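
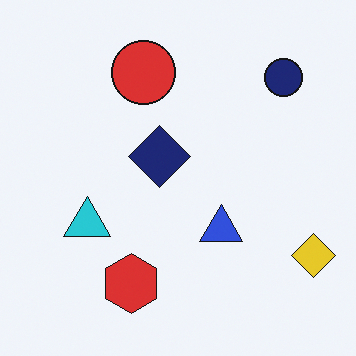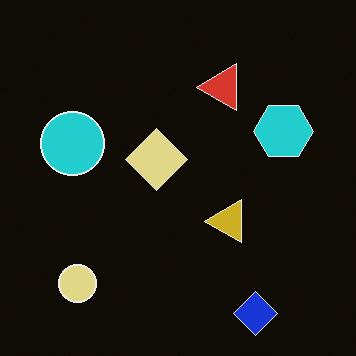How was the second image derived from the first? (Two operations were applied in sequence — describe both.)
The image was color-inverted (negative), then transposed (reflected across the top-left ↔ bottom-right diagonal).

The light background has become dark and every shape's color is its complement — a photographic negative. Shapes have swapped their row and column positions — what was in the top-right is now in the bottom-left — a diagonal reflection.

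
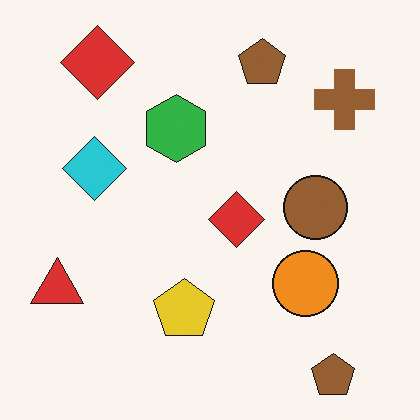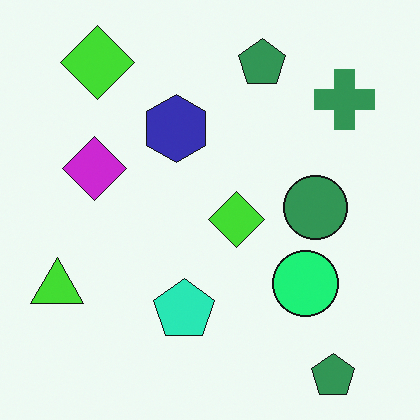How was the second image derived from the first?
The transformation is: hue-shifted noticeably.

Every shape's color has rotated by the same amount around the hue wheel — a uniform hue shift.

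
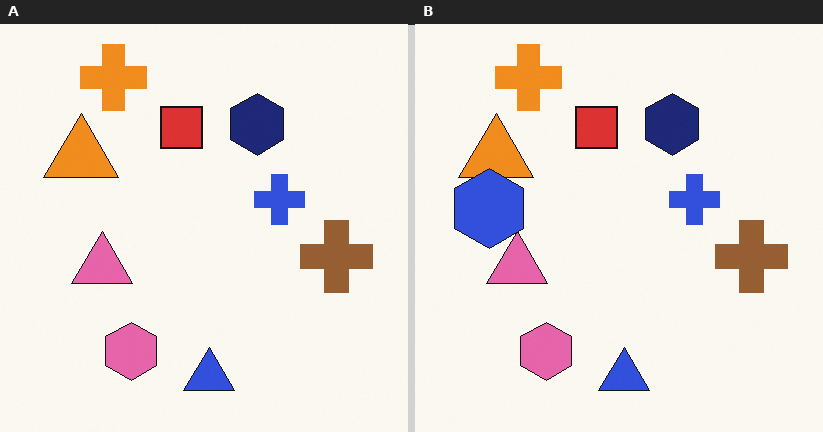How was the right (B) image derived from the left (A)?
This is the original image overlaid with an additional blue hexagon.

A blue hexagon appears in the right (B) image that is absent from the left (A).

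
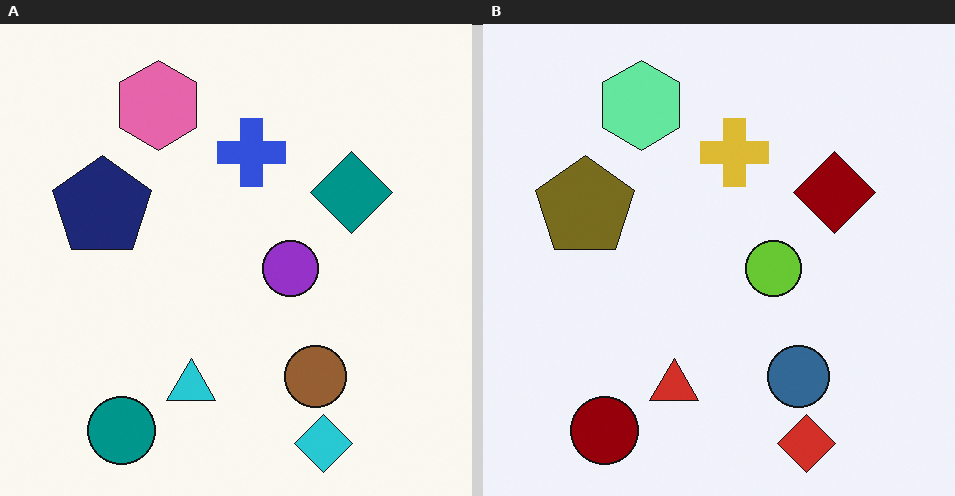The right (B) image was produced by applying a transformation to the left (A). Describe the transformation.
The transformation is: hue-shifted by a large amount.

Every shape's color has rotated by the same amount around the hue wheel — a uniform hue shift.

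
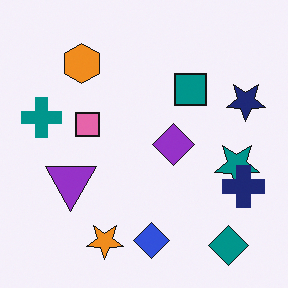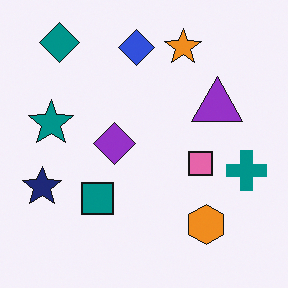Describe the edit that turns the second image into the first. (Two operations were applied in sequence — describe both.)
Rotated 180°, then overlaid with an additional navy cross.

The teal diamond sits in the top-left of the second image and the bottom-right of the first — consistent with a whole-image 180° rotation. A navy cross appears in the first image that is absent from the second.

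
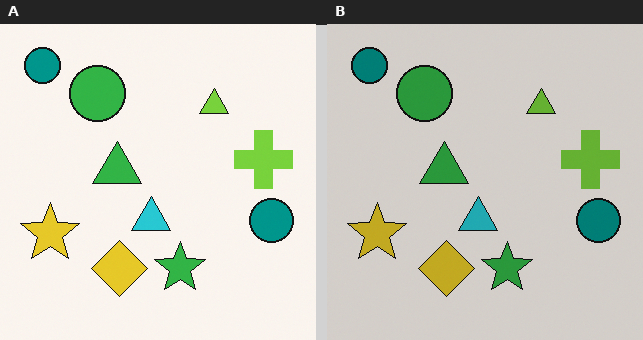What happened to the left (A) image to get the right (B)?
The transformation is: slightly darkened.

Every pixel — background and shapes alike — is uniformly darkened.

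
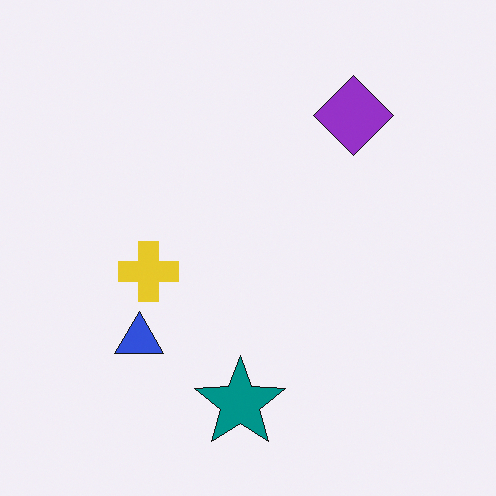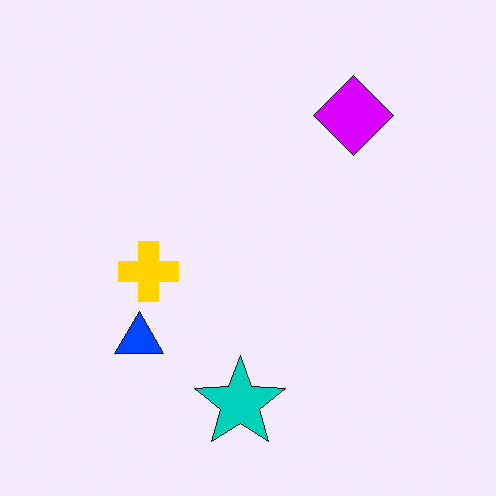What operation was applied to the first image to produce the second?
The second image is the first made much more vivid (saturation change).

All colors are more vivid — a global saturation change.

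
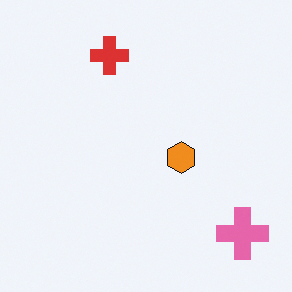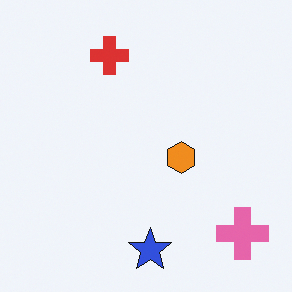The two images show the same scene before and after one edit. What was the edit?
The image was overlaid with an additional blue star.

A blue star appears in the second image that is absent from the first.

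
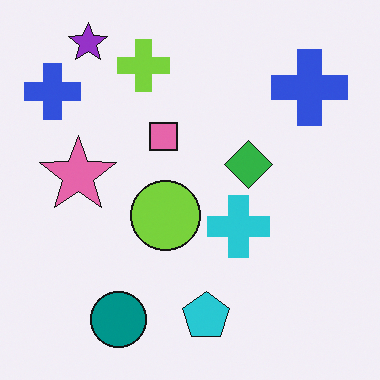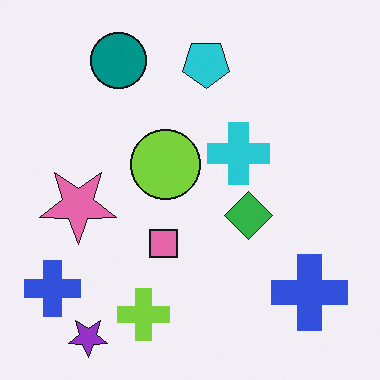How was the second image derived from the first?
Flipped vertically (top ↔ bottom).

The purple star is in the top-left of the first image and the bottom-left of the second — shapes on opposite sides of the horizontal midline have swapped in a mirror flip.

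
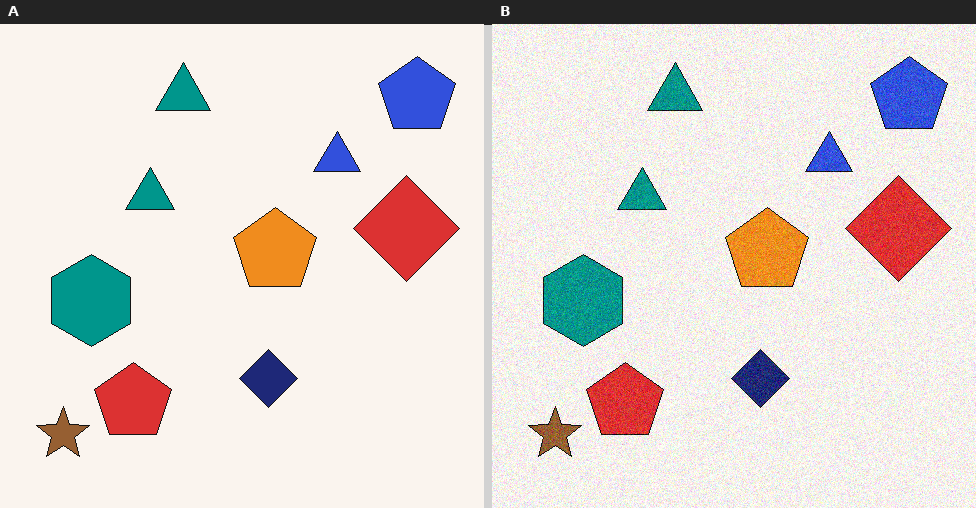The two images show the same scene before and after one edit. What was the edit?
The image was degraded with visible gaussian noise.

Random speckle covers the whole image, including the flat background.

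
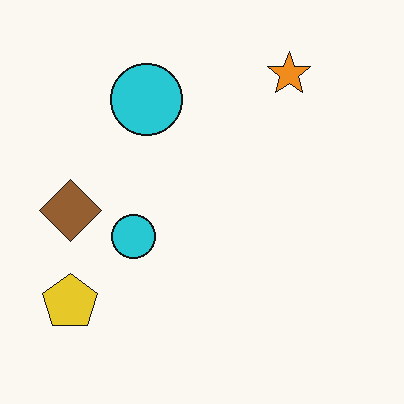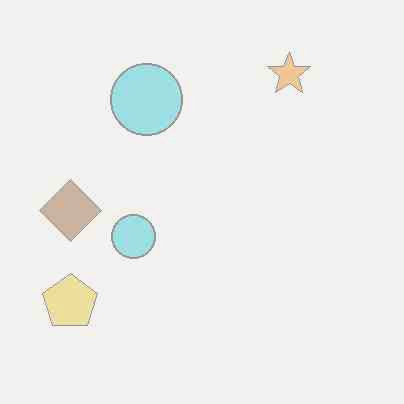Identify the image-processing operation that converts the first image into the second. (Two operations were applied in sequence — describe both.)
It was heavily JPEG-compressed with obvious blocking artifacts, then given much lower contrast.

Blocky 8×8 compression artifacts appear around shape edges and the flat background shows ringing — characteristic JPEG degradation. Tones are pushed toward mid-grey across the whole image — a global contrast change.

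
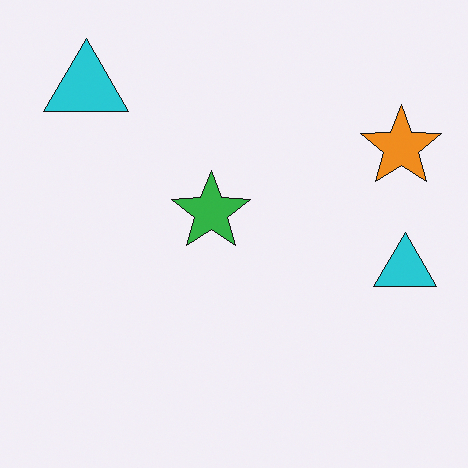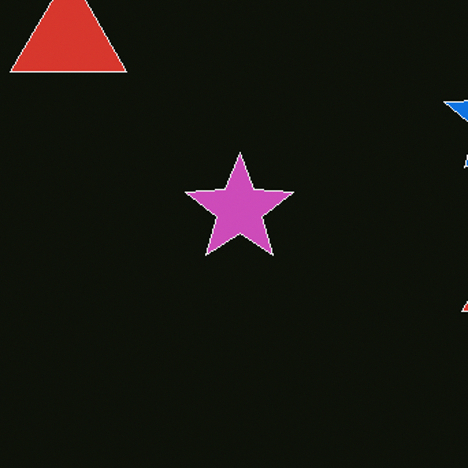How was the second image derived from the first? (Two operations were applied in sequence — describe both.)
Color-inverted (negative), then cropped to a modestly smaller region and rescaled.

The light background has become dark and every shape's color is its complement — a photographic negative. The visible shapes are larger and the field of view is narrower; shapes near the original edges may be partly or wholly outside the frame — a crop-and-rescale.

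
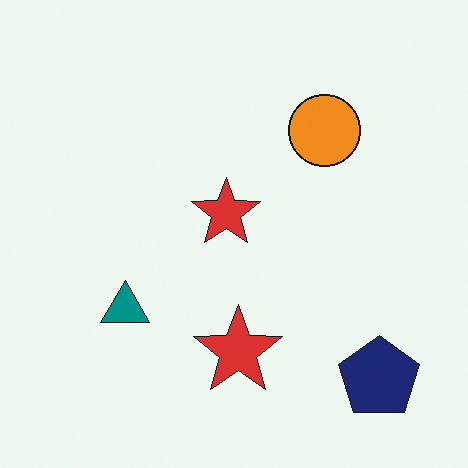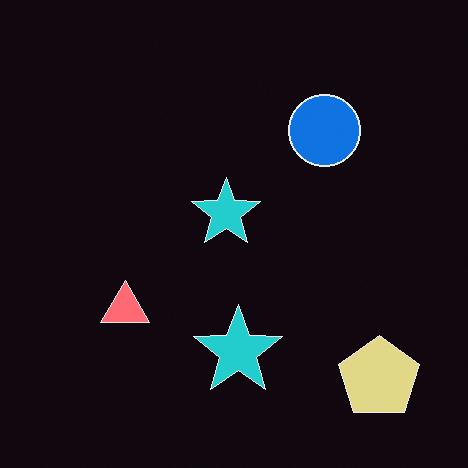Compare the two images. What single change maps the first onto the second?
It was color-inverted (negative).

The light background has become dark and every shape's color is its complement — a photographic negative.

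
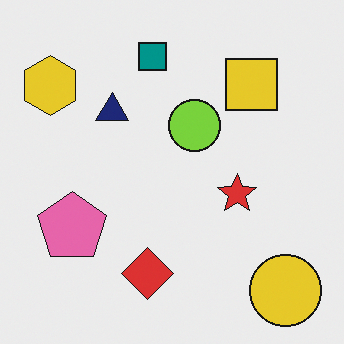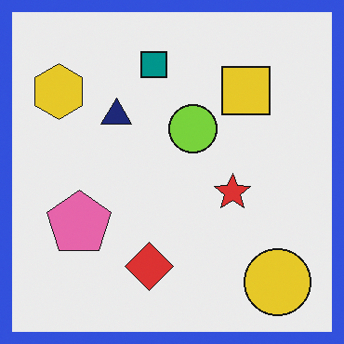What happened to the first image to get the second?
The image was framed with a blue border.

A solid blue frame runs around the edge of the second image, with the content slightly shrunk inside it.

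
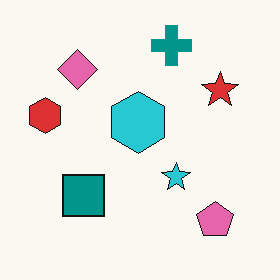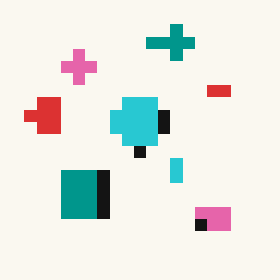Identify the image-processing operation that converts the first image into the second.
The image was heavily pixelated into large blocks.

Shapes are reduced to large square blocks; fine edges and outlines are lost — a downscale-then-upscale (mosaic) effect.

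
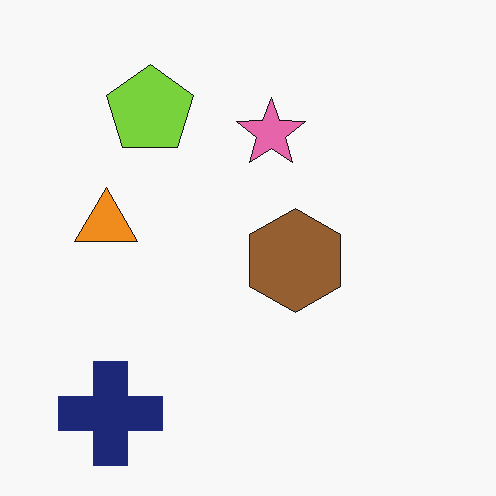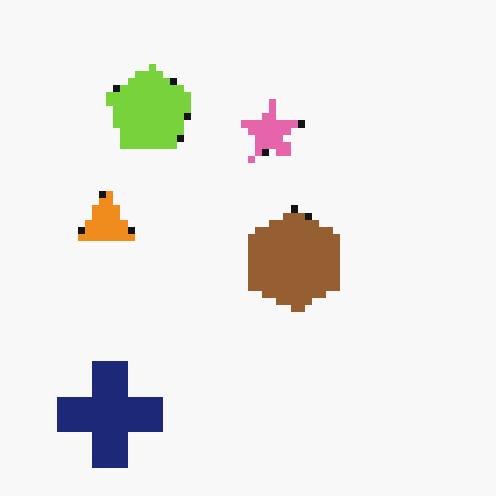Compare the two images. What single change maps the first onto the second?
This is the original image pixelated into visible square blocks.

Shapes are reduced to large square blocks; fine edges and outlines are lost — a downscale-then-upscale (mosaic) effect.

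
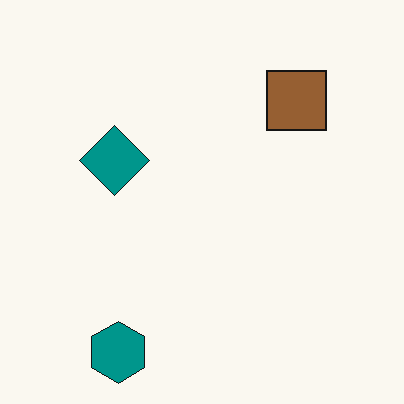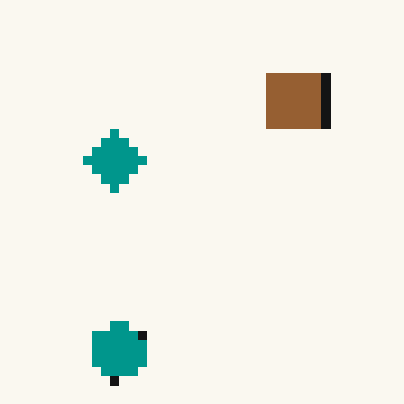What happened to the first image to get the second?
The image was heavily pixelated into large blocks.

Shapes are reduced to large square blocks; fine edges and outlines are lost — a downscale-then-upscale (mosaic) effect.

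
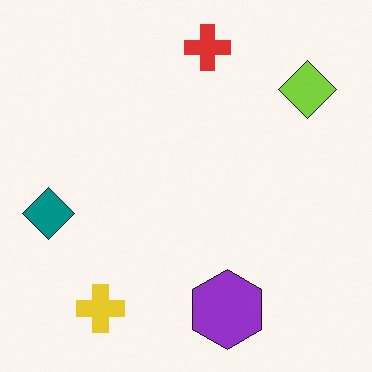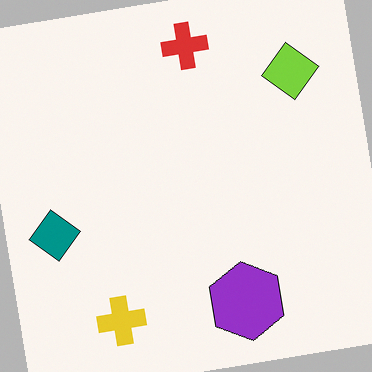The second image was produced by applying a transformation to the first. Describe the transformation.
This is the original image rotated counter-clockwise by a slight angle.

Every shape is tilted by the same angle and the image corners show triangular fill wedges — a whole-image rotation by a non-right angle.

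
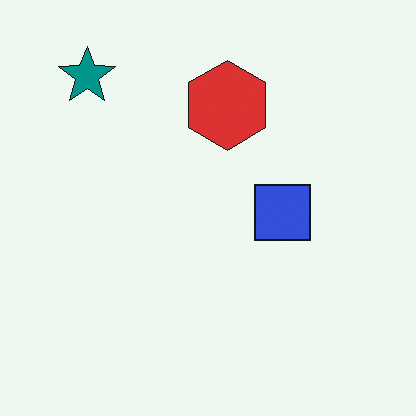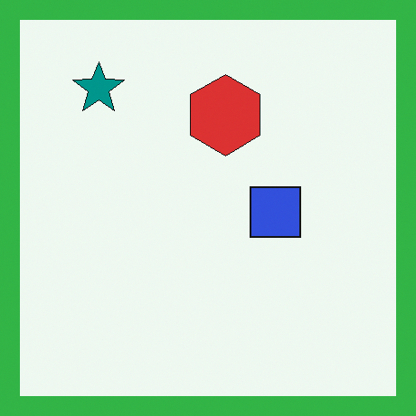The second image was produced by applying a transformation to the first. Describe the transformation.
The transformation is: framed with a green border.

A solid green frame runs around the edge of the second image, with the content slightly shrunk inside it.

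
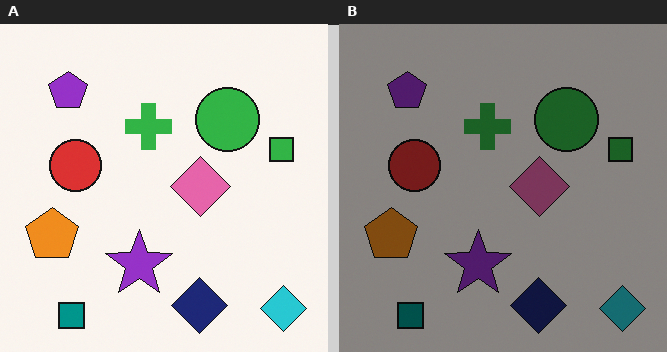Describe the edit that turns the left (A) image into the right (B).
The right (B) image is the left (A) noticeably darkened.

Every pixel — background and shapes alike — is uniformly darkened.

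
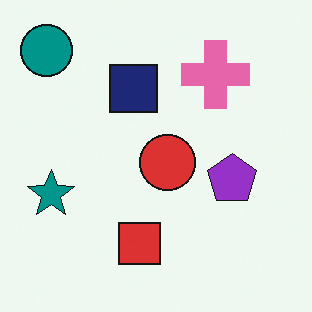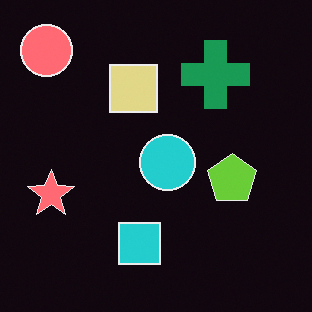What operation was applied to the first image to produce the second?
The transformation is: color-inverted (negative).

The light background has become dark and every shape's color is its complement — a photographic negative.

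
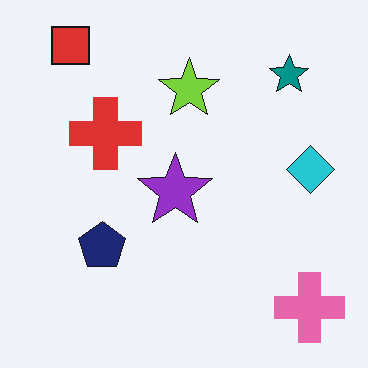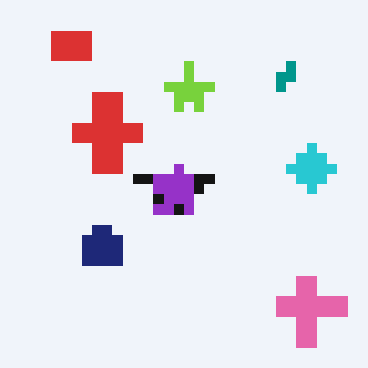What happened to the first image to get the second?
Heavily pixelated into large blocks.

Shapes are reduced to large square blocks; fine edges and outlines are lost — a downscale-then-upscale (mosaic) effect.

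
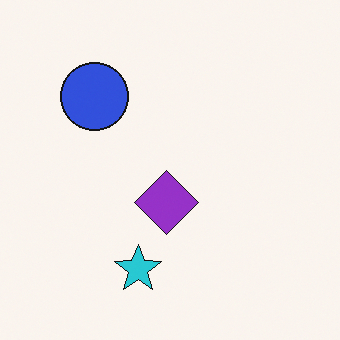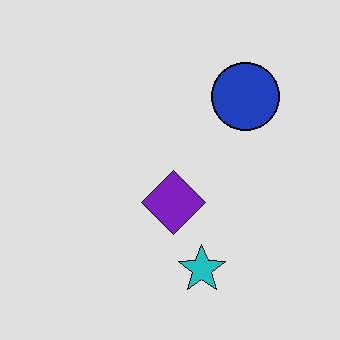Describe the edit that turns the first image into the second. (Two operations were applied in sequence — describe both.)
It was flipped horizontally (left ↔ right), then posterized to a reduced palette.

The blue circle is in the top-left of the first image and the top-right of the second — shapes on opposite sides of the vertical midline have swapped in a mirror flip. Each flat color has snapped to a coarser quantized level — most visibly, the near-white background has dropped to a flat grey.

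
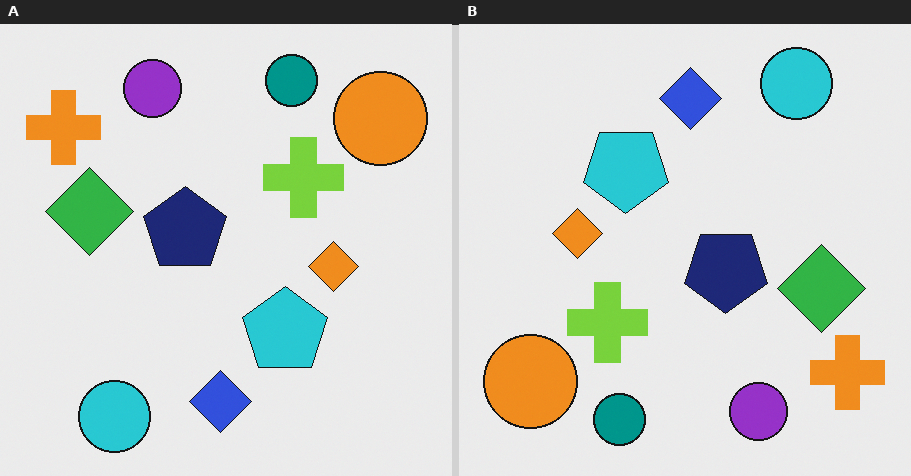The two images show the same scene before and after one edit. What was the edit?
The transformation is: rotated 180°.

The orange cross sits in the top-left of the left (A) image and the bottom-right of the right (B) — consistent with a whole-image 180° rotation.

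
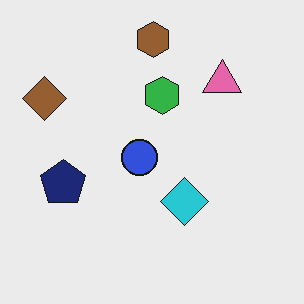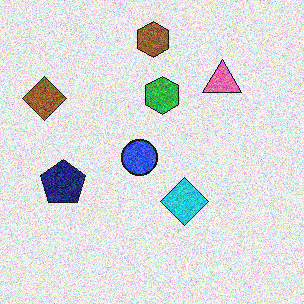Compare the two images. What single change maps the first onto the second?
The image was degraded with heavy additive noise.

Random speckle covers the whole image, including the flat background.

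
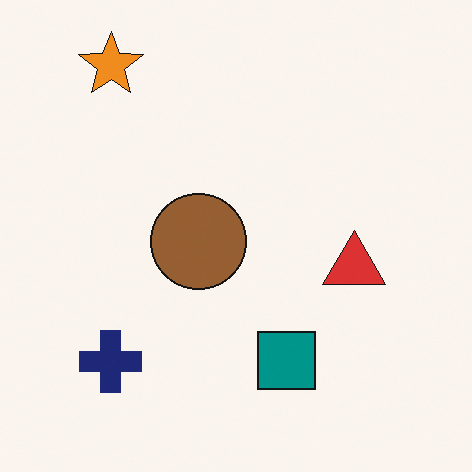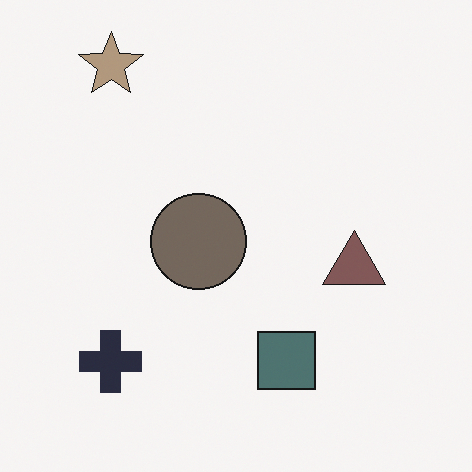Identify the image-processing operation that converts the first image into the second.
The image was made much more muted (saturation change).

All colors are more muted and greyish — a global saturation change.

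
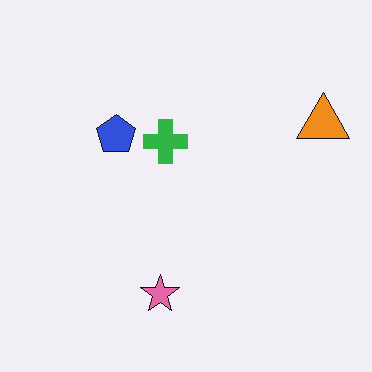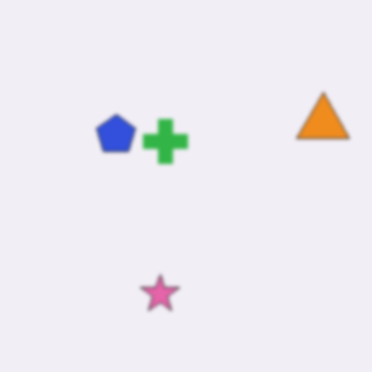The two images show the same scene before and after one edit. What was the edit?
This is the original image lightly blurred.

Shape edges and outlines are uniformly softened across the whole image.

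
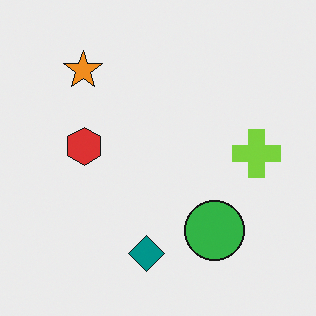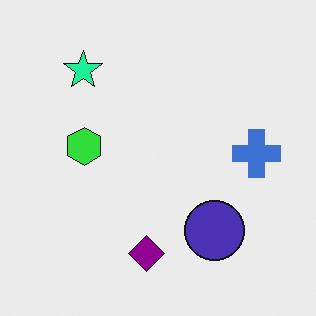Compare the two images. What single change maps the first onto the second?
The image was hue-shifted by a moderate amount.

Every shape's color has rotated by the same amount around the hue wheel — a uniform hue shift.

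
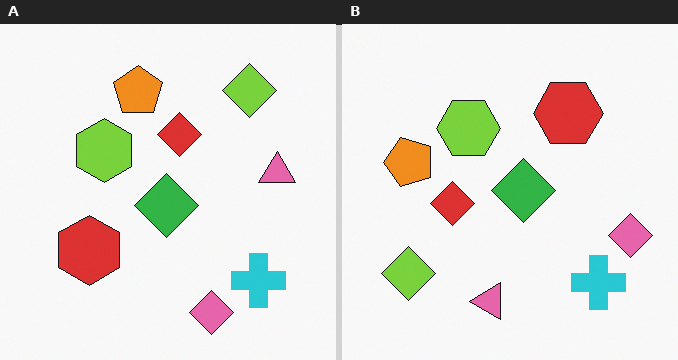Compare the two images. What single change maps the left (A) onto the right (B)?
The right (B) image is the left (A) transposed (reflected across the top-left ↔ bottom-right diagonal).

Shapes have swapped their row and column positions — what was in the top-right is now in the bottom-left — a diagonal reflection.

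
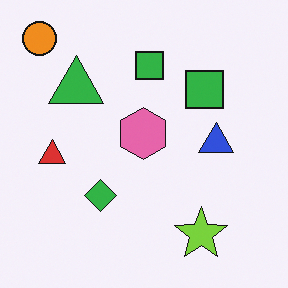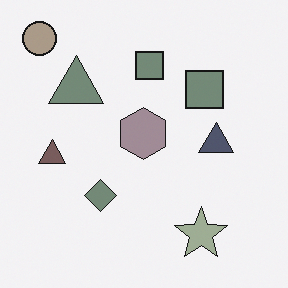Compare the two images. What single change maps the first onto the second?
The second image is the first heavily desaturated.

All colors are more muted and greyish — a global saturation change.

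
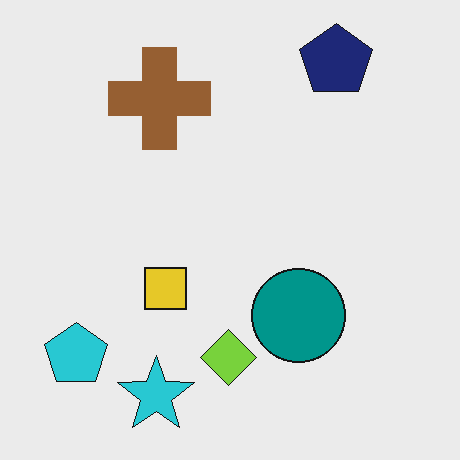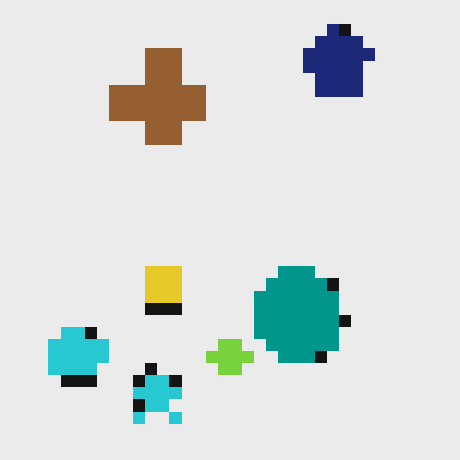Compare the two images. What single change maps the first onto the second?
The image was heavily pixelated into large blocks.

Shapes are reduced to large square blocks; fine edges and outlines are lost — a downscale-then-upscale (mosaic) effect.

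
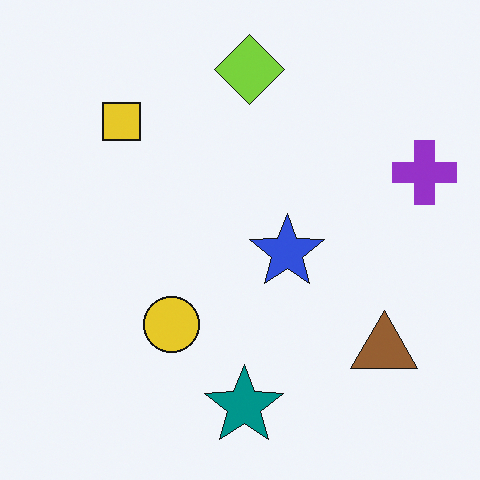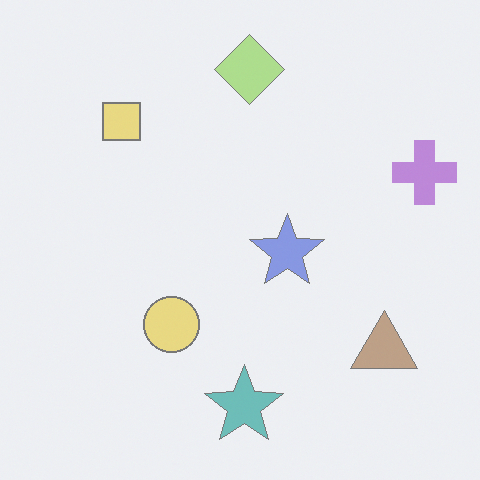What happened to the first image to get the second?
The image was washed out (contrast reduced).

Tones are pushed toward mid-grey across the whole image — a global contrast change.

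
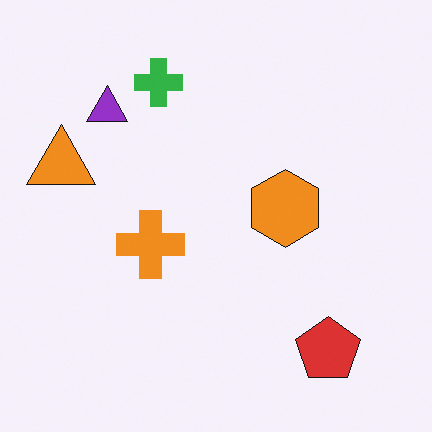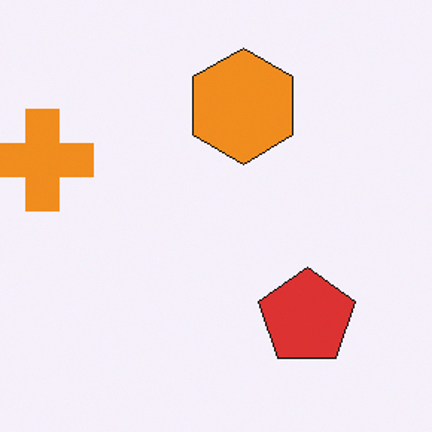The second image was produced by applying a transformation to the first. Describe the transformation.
The image was cropped to a modestly smaller region and rescaled.

The visible shapes are larger and the field of view is narrower; shapes near the original edges may be partly or wholly outside the frame — a crop-and-rescale.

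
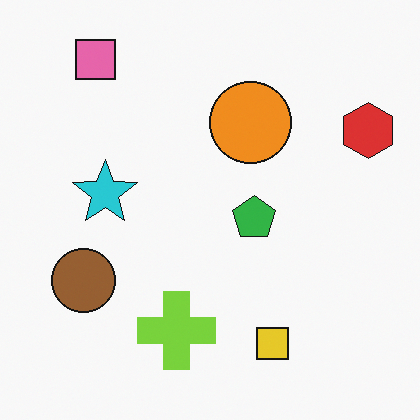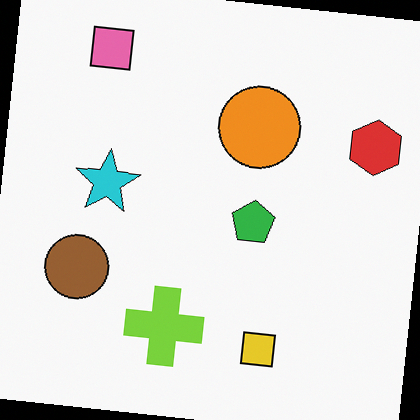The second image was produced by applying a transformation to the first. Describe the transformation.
The second image is the first rotated clockwise by a slight angle.

Every shape is tilted by the same angle and the image corners show triangular fill wedges — a whole-image rotation by a non-right angle.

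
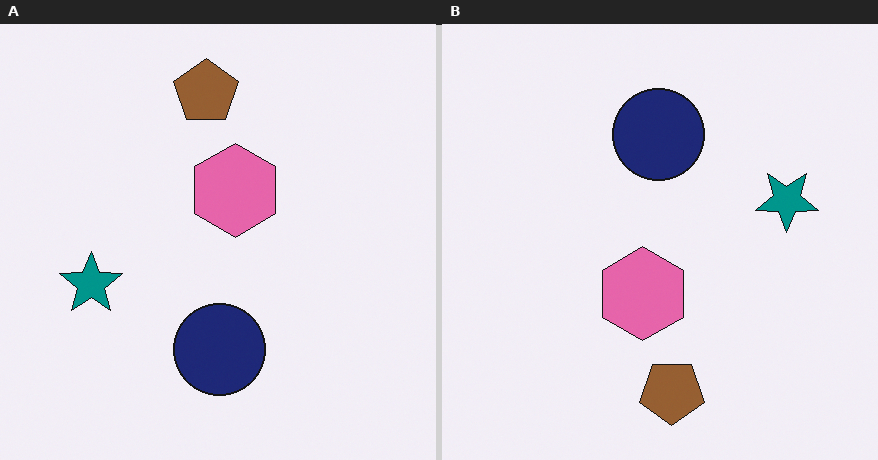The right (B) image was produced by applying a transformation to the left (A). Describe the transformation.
The image was rotated 180°.

The brown pentagon sits in the top of the left (A) image and the bottom of the right (B) — consistent with a whole-image 180° rotation.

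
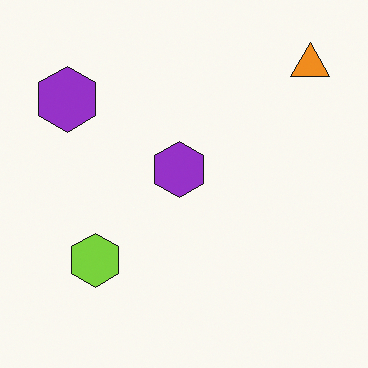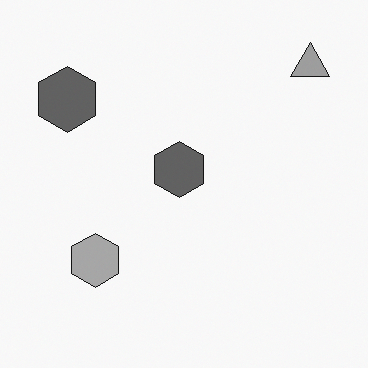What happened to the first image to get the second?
Converted to grayscale.

All color is removed — every shape is now a shade of grey.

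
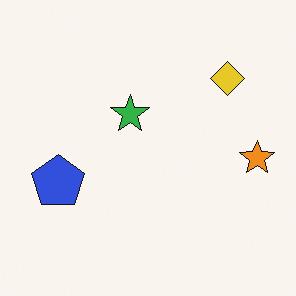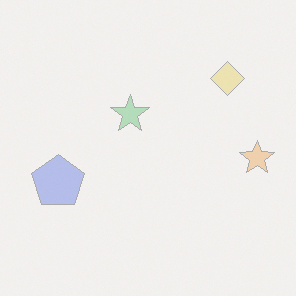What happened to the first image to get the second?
The image was washed out (contrast reduced).

Tones are pushed toward mid-grey across the whole image — a global contrast change.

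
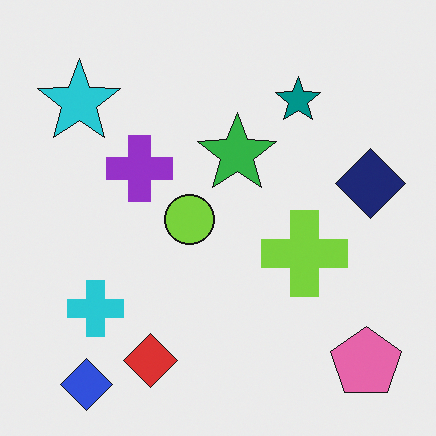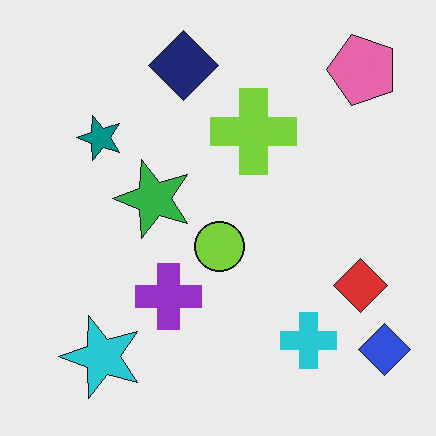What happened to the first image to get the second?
The image was rotated 90° counter-clockwise.

The blue diamond sits in the bottom-left of the first image and the bottom-right of the second — consistent with a whole-image 90° counter-clockwise rotation.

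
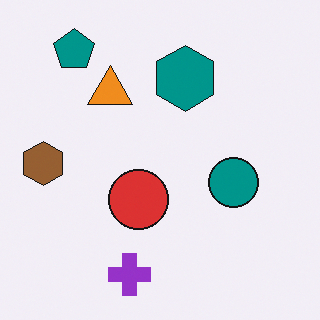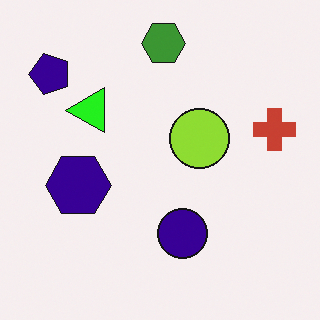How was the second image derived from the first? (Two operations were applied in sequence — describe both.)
The transformation is: transposed (reflected across the top-left ↔ bottom-right diagonal), then hue-shifted through roughly a third of the color wheel.

Shapes have swapped their row and column positions — what was in the top-right is now in the bottom-left — a diagonal reflection. Every shape's color has rotated by the same amount around the hue wheel — a uniform hue shift.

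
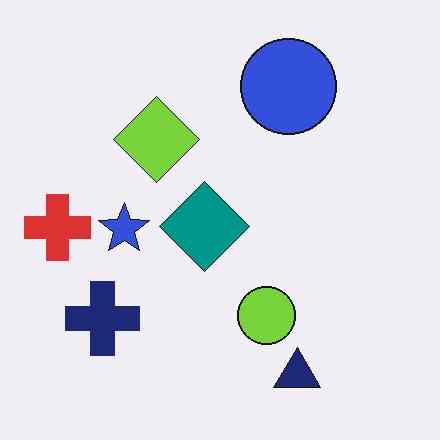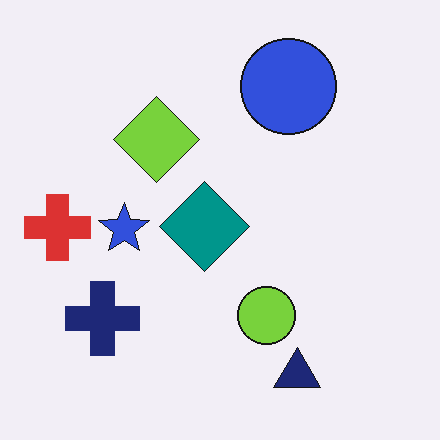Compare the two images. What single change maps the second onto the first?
The first image is the second JPEG-compressed with visible artifacts.

Blocky 8×8 compression artifacts appear around shape edges and the flat background shows ringing — characteristic JPEG degradation.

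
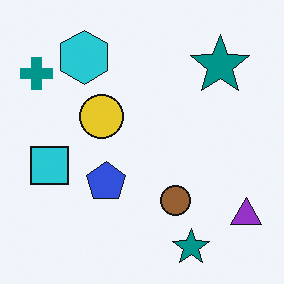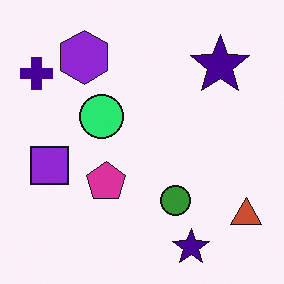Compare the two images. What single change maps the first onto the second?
The second image is the first hue-shifted through roughly a third of the color wheel.

Every shape's color has rotated by the same amount around the hue wheel — a uniform hue shift.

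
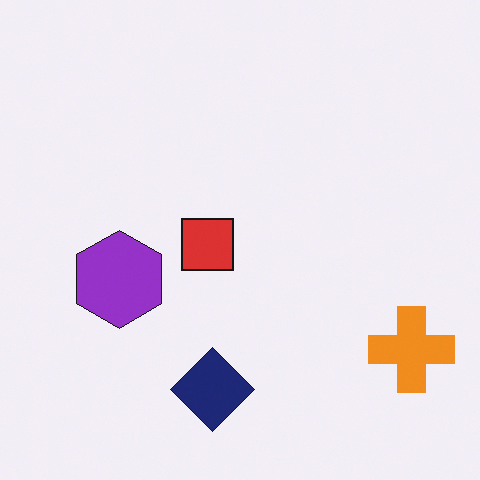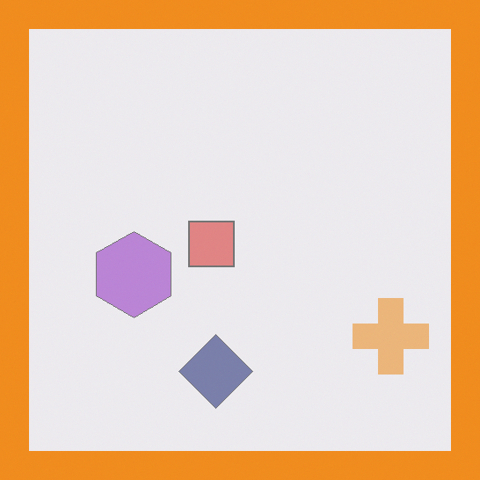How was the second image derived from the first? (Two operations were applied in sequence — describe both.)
Washed out (contrast reduced), then framed with a orange border.

Tones are pushed toward mid-grey across the whole image — a global contrast change. A solid orange frame runs around the edge of the second image, with the content slightly shrunk inside it.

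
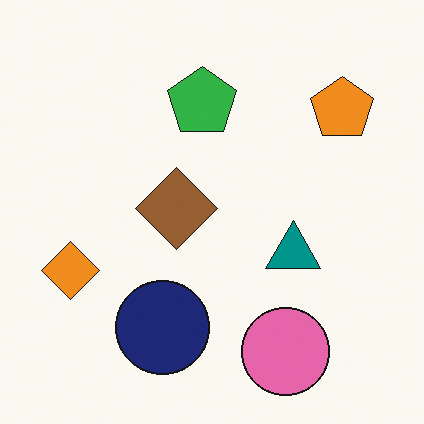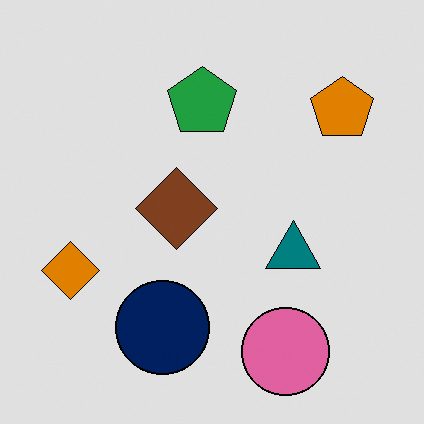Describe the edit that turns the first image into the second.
The image was posterized to a reduced palette.

Each flat color has snapped to a coarser quantized level — most visibly, the near-white background has dropped to a flat grey.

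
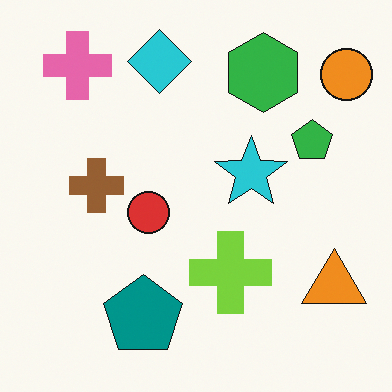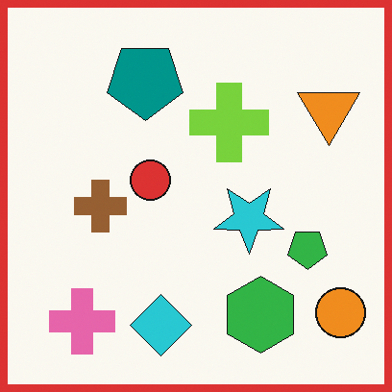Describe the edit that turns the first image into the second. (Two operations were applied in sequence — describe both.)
The image was flipped vertically (top ↔ bottom), then framed with a red border.

The cyan diamond is in the top of the first image and the bottom of the second — shapes on opposite sides of the horizontal midline have swapped in a mirror flip. A solid red frame runs around the edge of the second image, with the content slightly shrunk inside it.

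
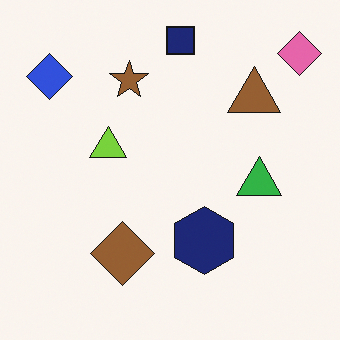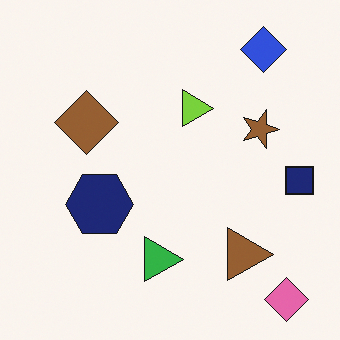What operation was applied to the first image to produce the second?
This is the original image rotated 90° clockwise.

The pink diamond sits in the top-right of the first image and the bottom-right of the second — consistent with a whole-image 90° clockwise rotation.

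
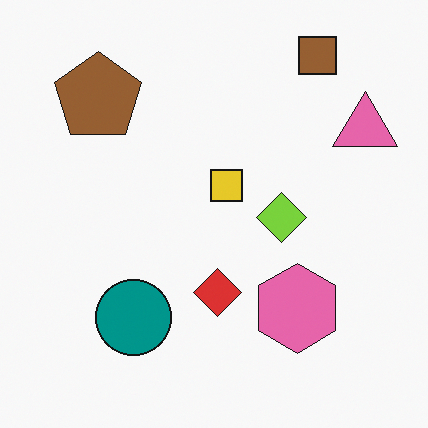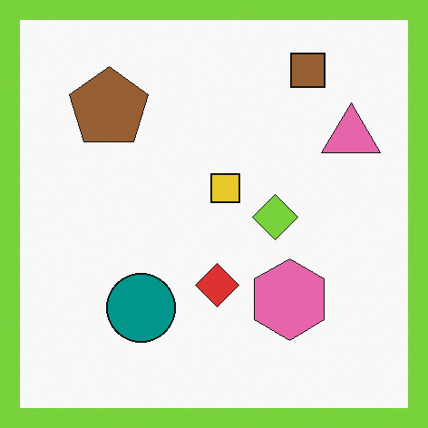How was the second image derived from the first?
It was framed with a lime border.

A solid lime frame runs around the edge of the second image, with the content slightly shrunk inside it.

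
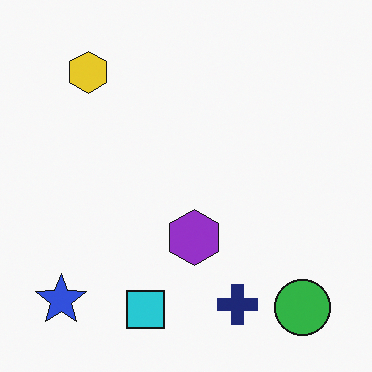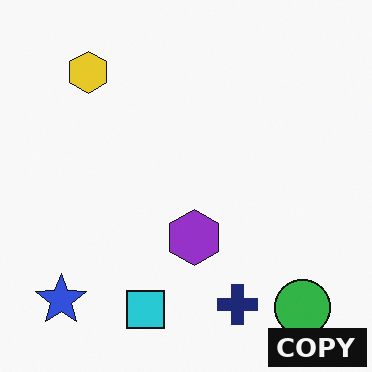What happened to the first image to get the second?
This is the original image watermarked with the text "COPY" in the lower-right corner.

A dark label reading "COPY" appears in the lower-right corner.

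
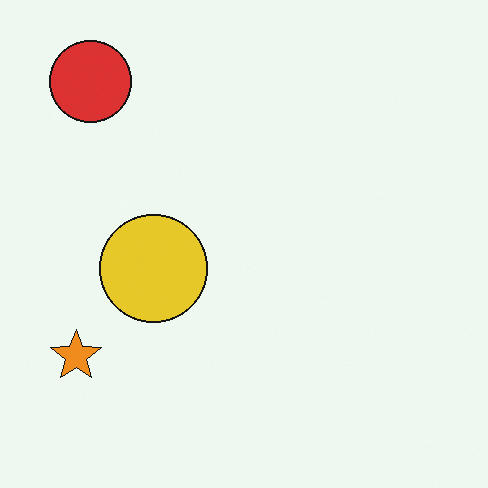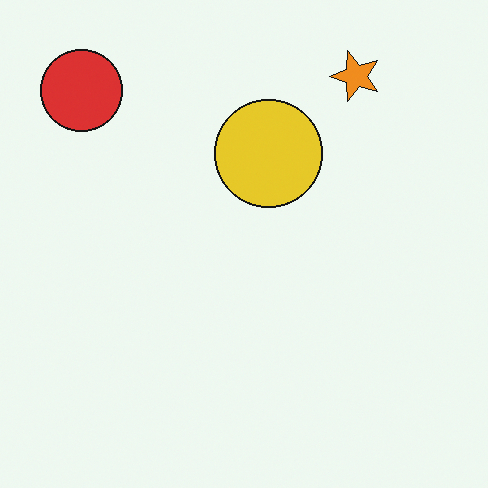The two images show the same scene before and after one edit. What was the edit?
The second image is the first transposed (reflected across the top-left ↔ bottom-right diagonal).

Shapes have swapped their row and column positions — what was in the top-right is now in the bottom-left — a diagonal reflection.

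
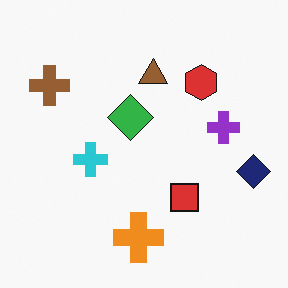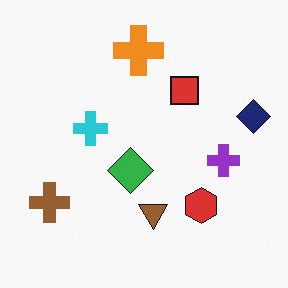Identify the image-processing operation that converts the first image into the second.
Flipped vertically (top ↔ bottom).

The orange cross is in the bottom of the first image and the top of the second — shapes on opposite sides of the horizontal midline have swapped in a mirror flip.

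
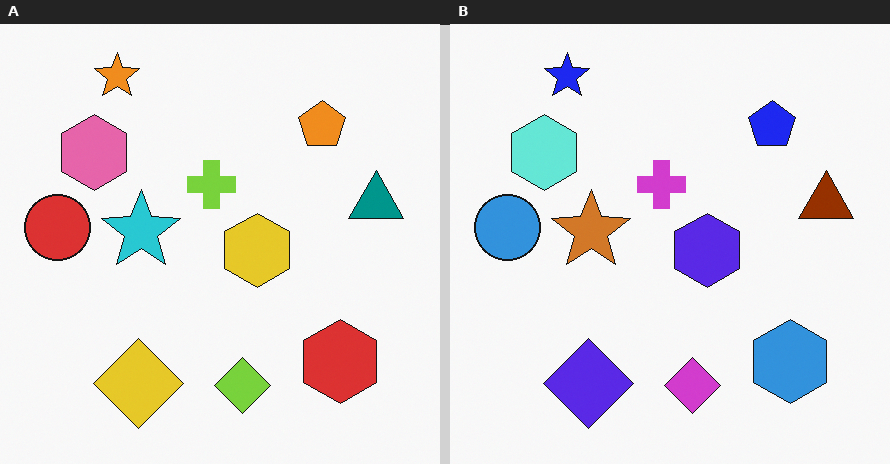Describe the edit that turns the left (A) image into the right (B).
The transformation is: hue-shifted by a large amount.

Every shape's color has rotated by the same amount around the hue wheel — a uniform hue shift.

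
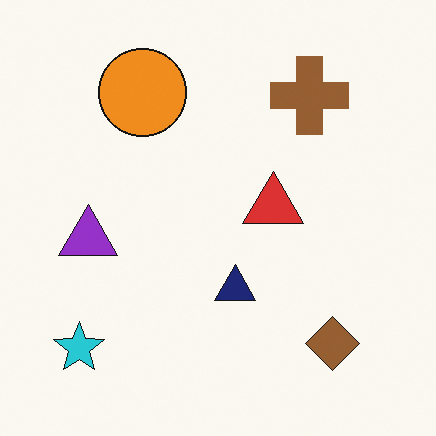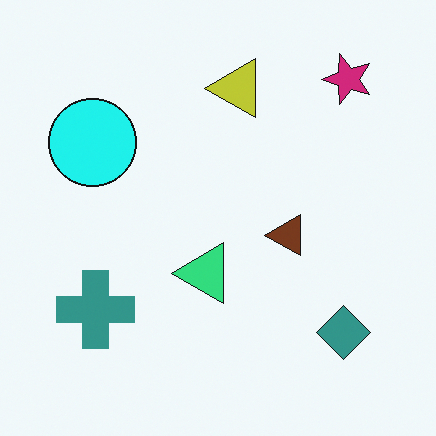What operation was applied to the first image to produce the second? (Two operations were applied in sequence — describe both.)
This is the original image transposed (reflected across the top-left ↔ bottom-right diagonal), then hue-shifted by a moderate amount.

Shapes have swapped their row and column positions — what was in the top-right is now in the bottom-left — a diagonal reflection. Every shape's color has rotated by the same amount around the hue wheel — a uniform hue shift.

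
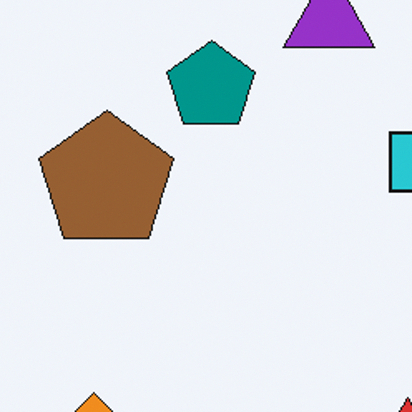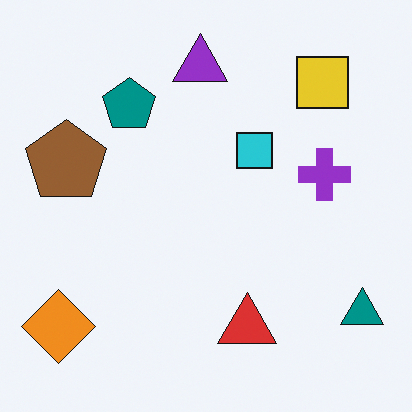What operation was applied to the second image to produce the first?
It was cropped to a noticeably smaller region and rescaled.

The visible shapes are larger and the field of view is narrower; shapes near the original edges may be partly or wholly outside the frame — a crop-and-rescale.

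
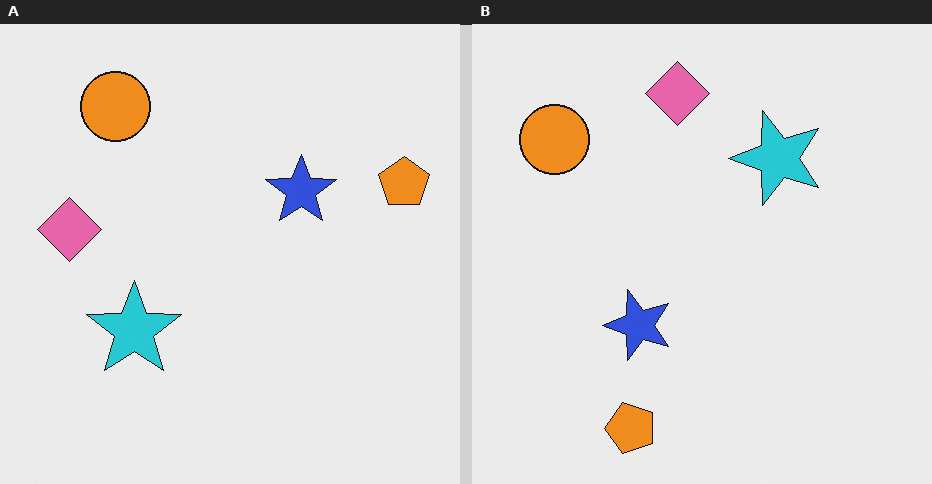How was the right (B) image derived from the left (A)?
The transformation is: transposed (reflected across the top-left ↔ bottom-right diagonal).

Shapes have swapped their row and column positions — what was in the top-right is now in the bottom-left — a diagonal reflection.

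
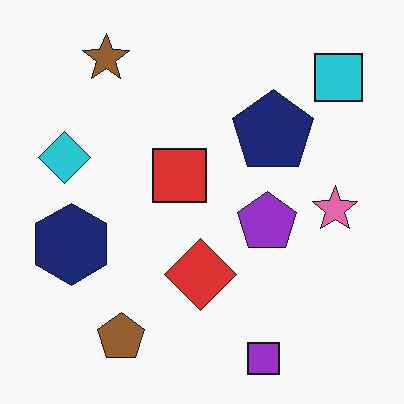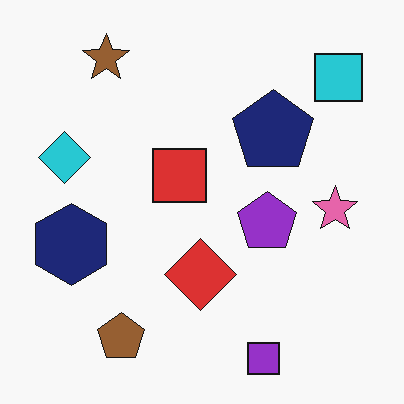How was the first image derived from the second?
The transformation is: JPEG-compressed with visible artifacts.

Blocky 8×8 compression artifacts appear around shape edges and the flat background shows ringing — characteristic JPEG degradation.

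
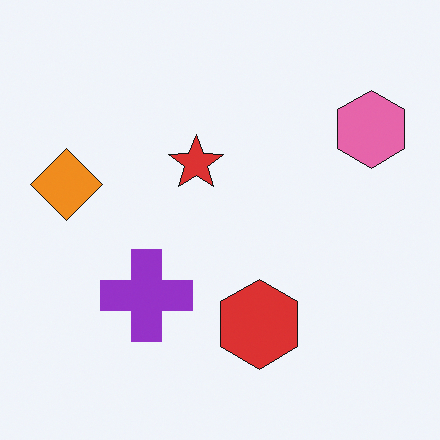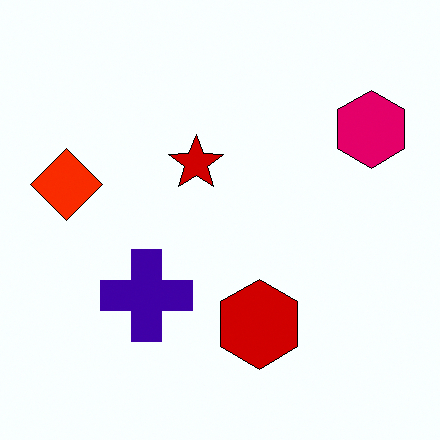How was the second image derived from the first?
The image was given much higher contrast.

Tones are pushed away from mid-grey across the whole image — a global contrast change.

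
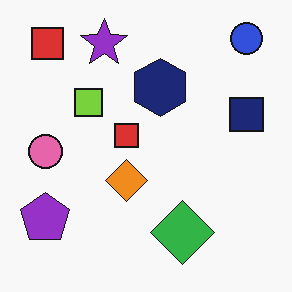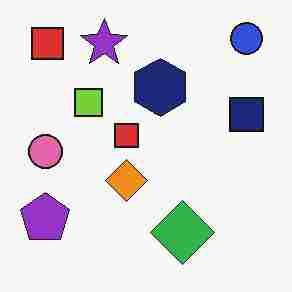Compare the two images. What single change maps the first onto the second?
Degraded with heavy JPEG compression.

Blocky 8×8 compression artifacts appear around shape edges and the flat background shows ringing — characteristic JPEG degradation.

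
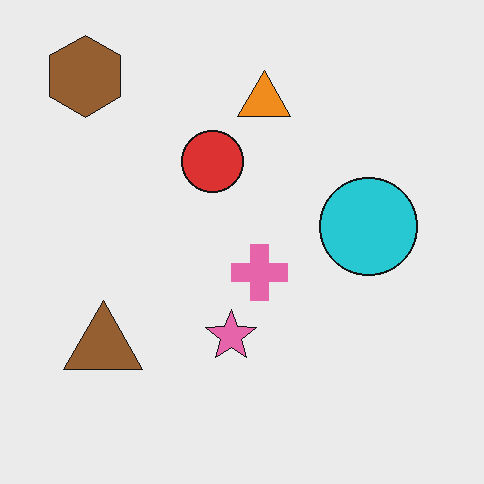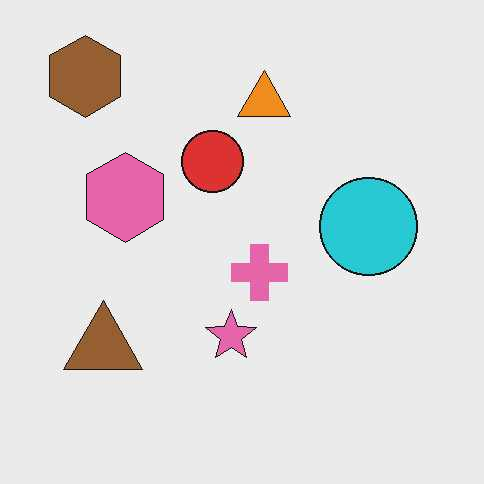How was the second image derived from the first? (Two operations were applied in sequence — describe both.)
The transformation is: JPEG-compressed with visible artifacts, then overlaid with an additional pink hexagon.

Blocky 8×8 compression artifacts appear around shape edges and the flat background shows ringing — characteristic JPEG degradation. A pink hexagon appears in the second image that is absent from the first.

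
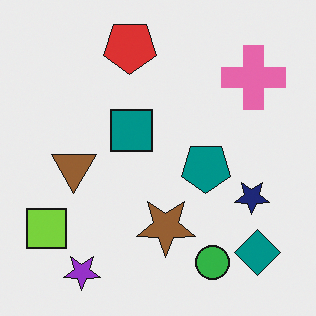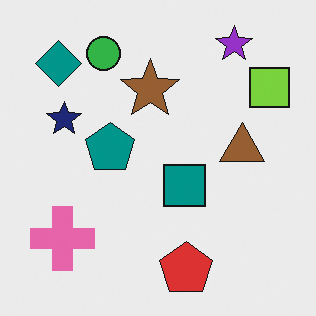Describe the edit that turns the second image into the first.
This is the original image rotated 180°.

The teal diamond sits in the top-left of the second image and the bottom-right of the first — consistent with a whole-image 180° rotation.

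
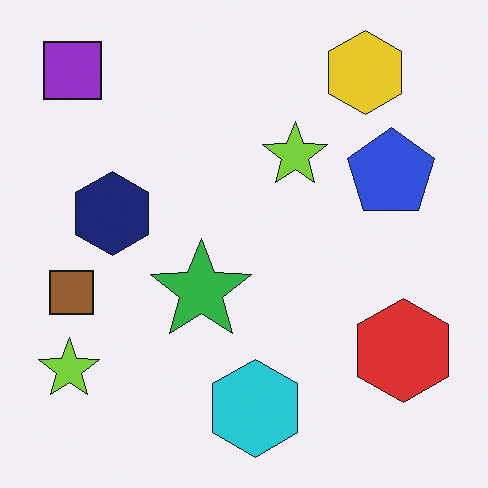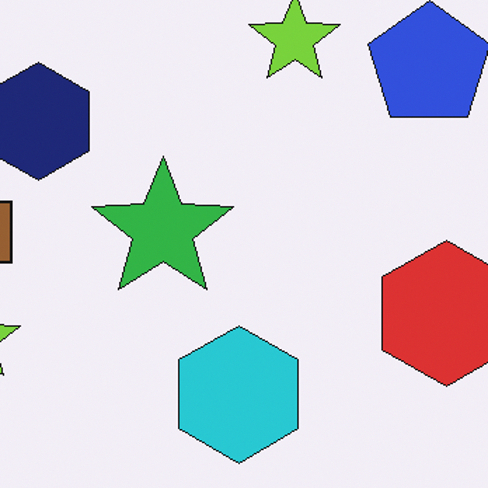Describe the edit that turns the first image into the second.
This is the original image cropped to a modestly smaller region and rescaled.

The visible shapes are larger and the field of view is narrower; shapes near the original edges may be partly or wholly outside the frame — a crop-and-rescale.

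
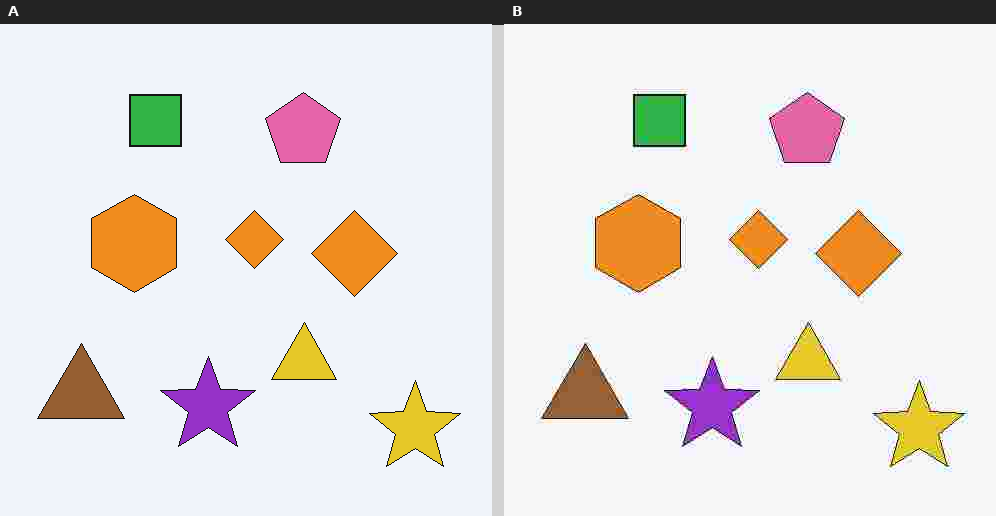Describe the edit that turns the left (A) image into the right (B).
Heavily JPEG-compressed with obvious blocking artifacts.

Blocky 8×8 compression artifacts appear around shape edges and the flat background shows ringing — characteristic JPEG degradation.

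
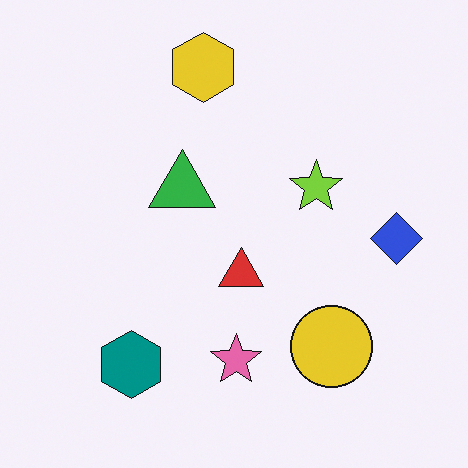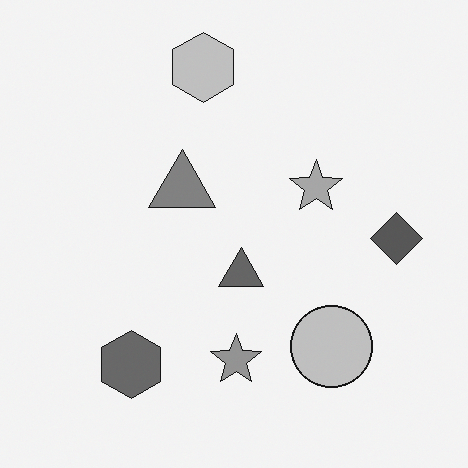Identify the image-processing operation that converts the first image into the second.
This is the original image converted to grayscale.

All color is removed — every shape is now a shade of grey.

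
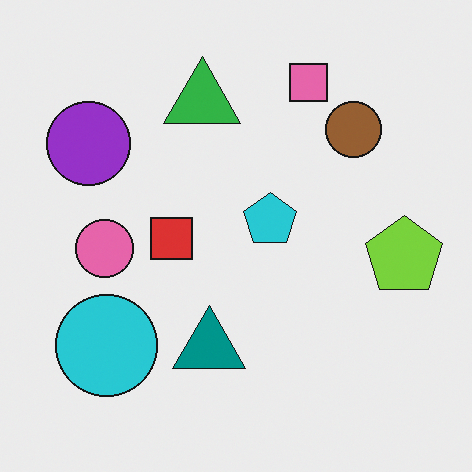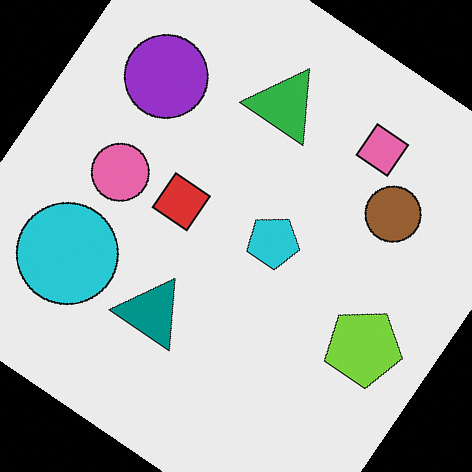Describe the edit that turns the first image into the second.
Rotated clockwise by a large amount — several tens of degrees.

Every shape is tilted by the same angle and the image corners show triangular fill wedges — a whole-image rotation by a non-right angle.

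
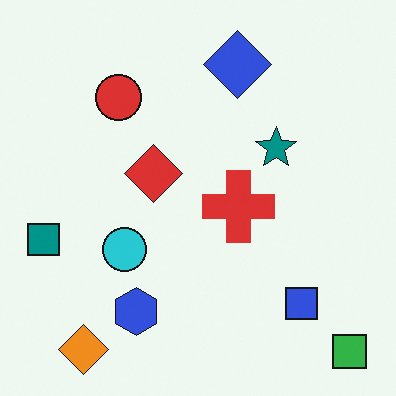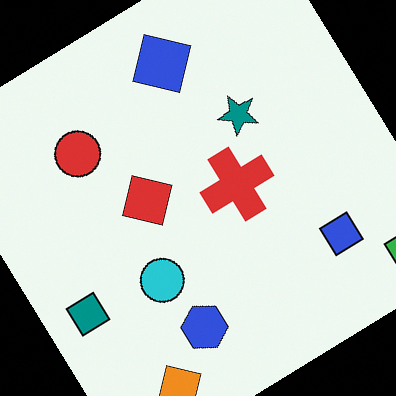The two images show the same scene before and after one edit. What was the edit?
The transformation is: rotated counter-clockwise by a large amount — several tens of degrees.

Every shape is tilted by the same angle and the image corners show triangular fill wedges — a whole-image rotation by a non-right angle.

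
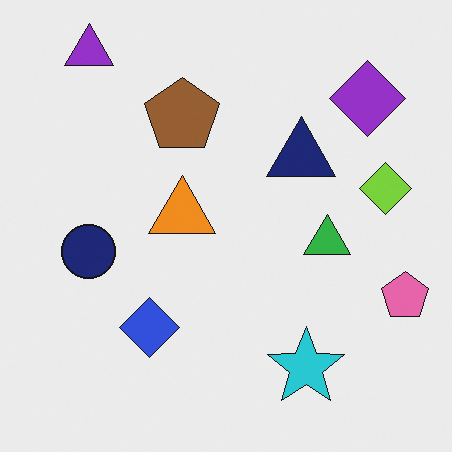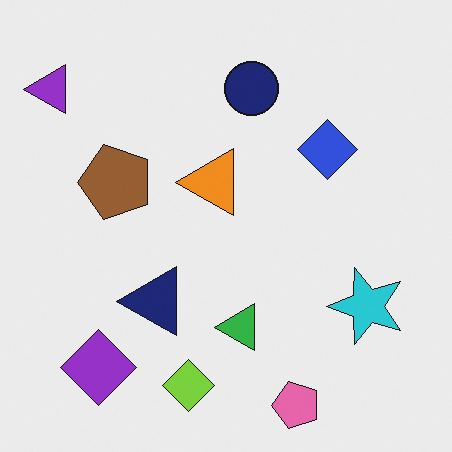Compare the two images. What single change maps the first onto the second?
The transformation is: transposed (reflected across the top-left ↔ bottom-right diagonal).

Shapes have swapped their row and column positions — what was in the top-right is now in the bottom-left — a diagonal reflection.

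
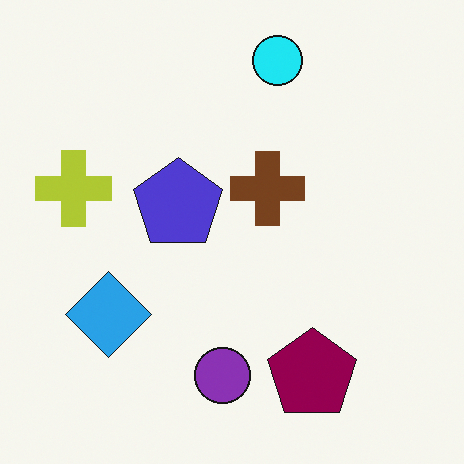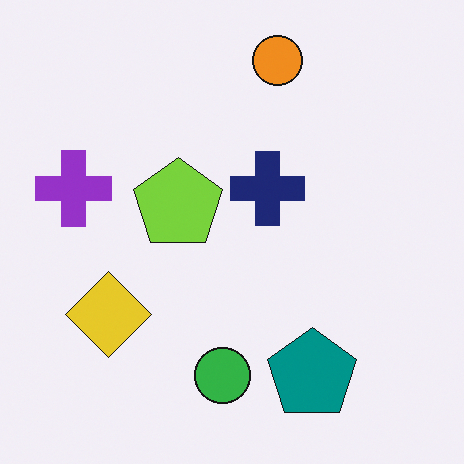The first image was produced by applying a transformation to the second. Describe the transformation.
The first image is the second hue-shifted through roughly a third of the color wheel.

Every shape's color has rotated by the same amount around the hue wheel — a uniform hue shift.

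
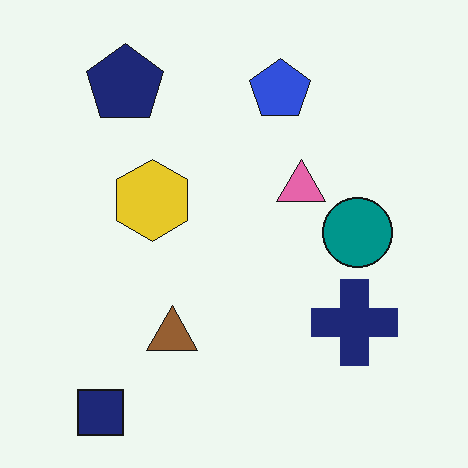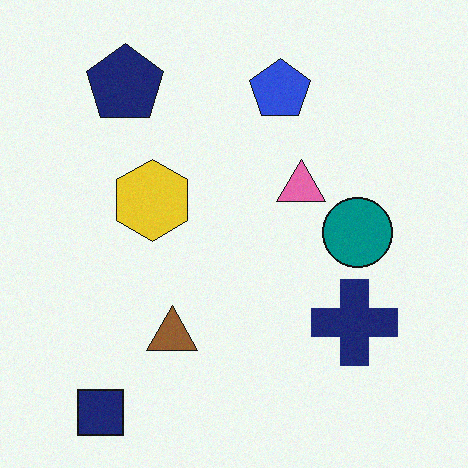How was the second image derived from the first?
This is the original image degraded with a light layer of grain.

Random speckle covers the whole image, including the flat background.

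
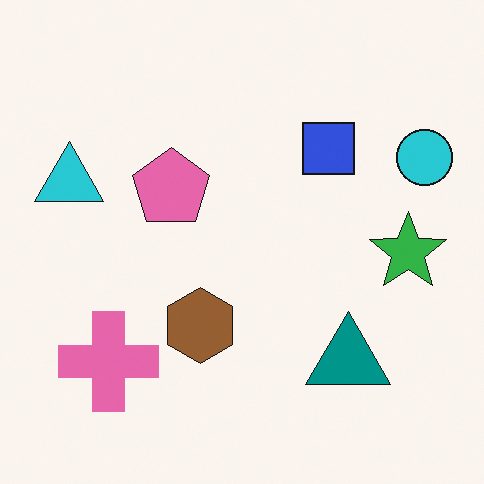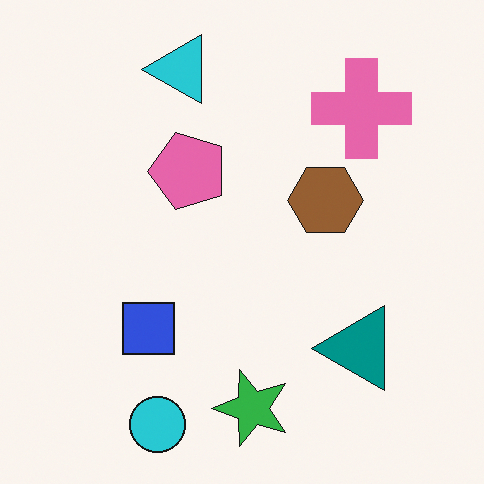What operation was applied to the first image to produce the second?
The image was transposed (reflected across the top-left ↔ bottom-right diagonal).

Shapes have swapped their row and column positions — what was in the top-right is now in the bottom-left — a diagonal reflection.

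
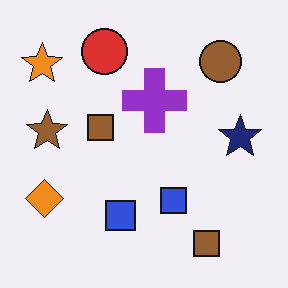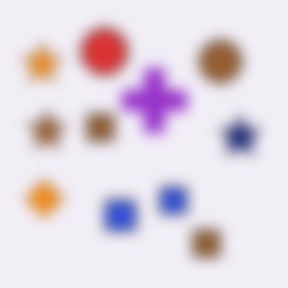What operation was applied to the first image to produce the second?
The image was heavily blurred.

Shape edges and outlines are uniformly softened across the whole image.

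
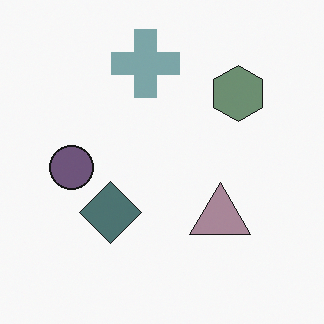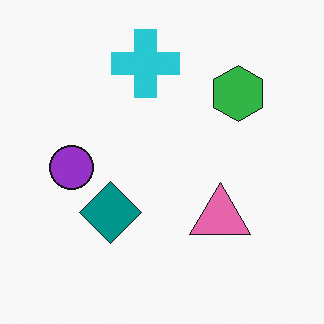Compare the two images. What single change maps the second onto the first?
The transformation is: heavily desaturated.

All colors are more muted and greyish — a global saturation change.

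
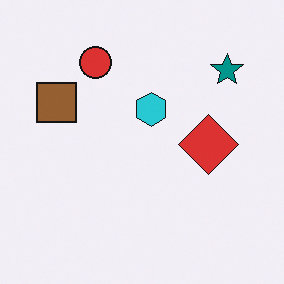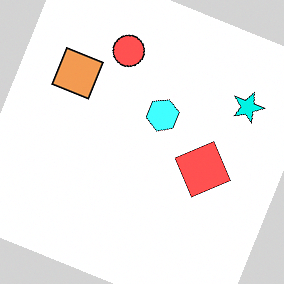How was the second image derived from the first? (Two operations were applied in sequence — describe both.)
The second image is the first rotated clockwise by a clearly visible amount, then substantially brightened.

Every shape is tilted by the same angle and the image corners show triangular fill wedges — a whole-image rotation by a non-right angle. Every pixel — background and shapes alike — is uniformly brightened.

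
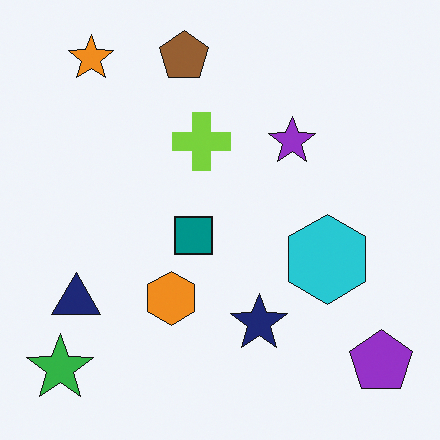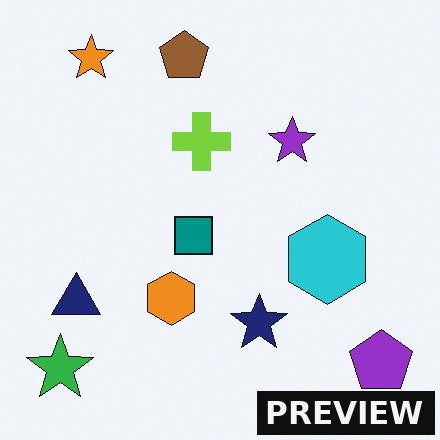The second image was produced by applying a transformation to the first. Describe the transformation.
The second image is the first watermarked with the text "PREVIEW" in the lower-right corner.

A dark label reading "PREVIEW" appears in the lower-right corner.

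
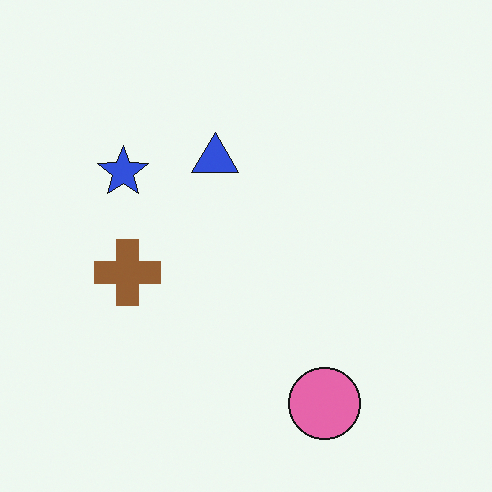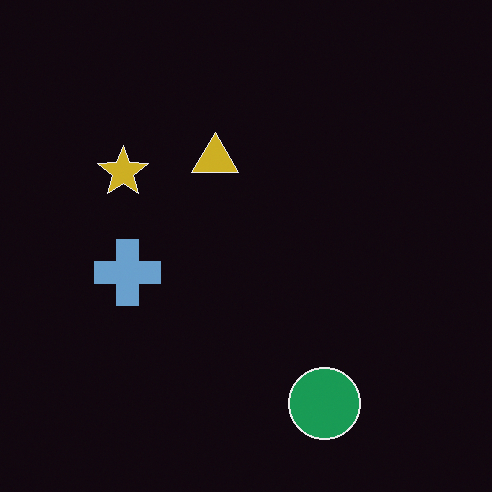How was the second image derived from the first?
Color-inverted (negative).

The light background has become dark and every shape's color is its complement — a photographic negative.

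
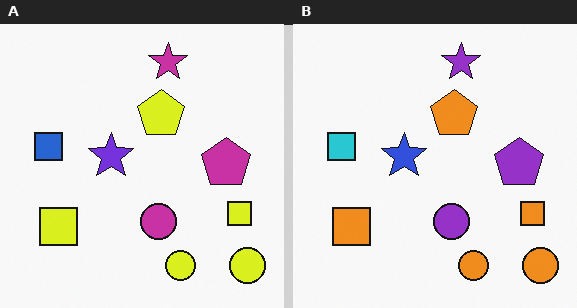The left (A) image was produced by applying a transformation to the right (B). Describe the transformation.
The left (A) image is the right (B) hue-shifted by a small amount.

Every shape's color has rotated by the same amount around the hue wheel — a uniform hue shift.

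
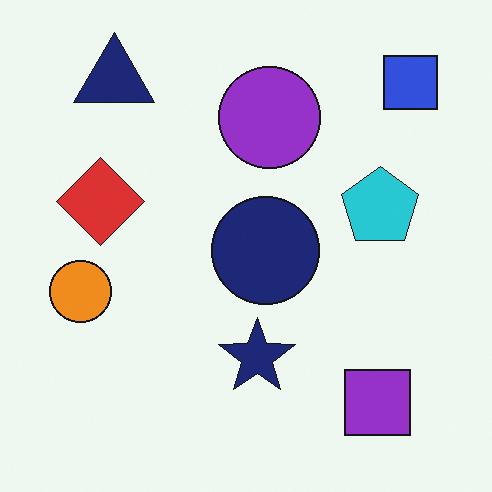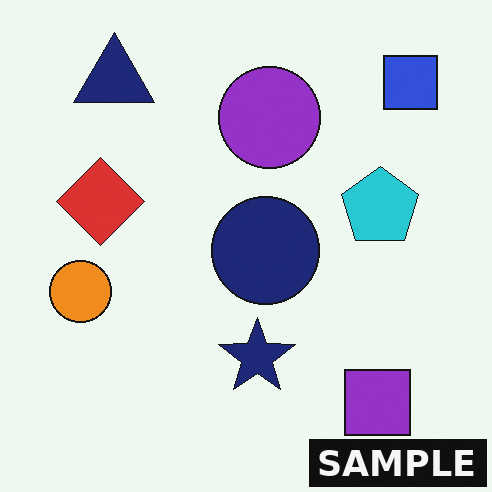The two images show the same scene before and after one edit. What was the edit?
The image was watermarked with the text "SAMPLE" in the lower-right corner.

A dark label reading "SAMPLE" appears in the lower-right corner.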